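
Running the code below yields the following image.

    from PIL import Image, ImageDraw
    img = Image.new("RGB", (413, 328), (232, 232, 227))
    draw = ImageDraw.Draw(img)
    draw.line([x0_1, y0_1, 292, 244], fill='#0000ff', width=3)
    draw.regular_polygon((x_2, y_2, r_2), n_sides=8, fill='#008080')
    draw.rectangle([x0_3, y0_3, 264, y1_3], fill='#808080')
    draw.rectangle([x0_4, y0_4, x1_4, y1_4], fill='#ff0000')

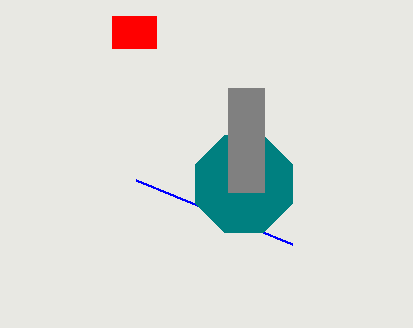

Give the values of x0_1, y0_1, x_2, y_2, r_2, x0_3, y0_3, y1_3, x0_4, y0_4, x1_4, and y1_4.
x0_1 = 136
y0_1 = 180
x_2 = 244
y_2 = 184
r_2 = 52
x0_3 = 228
y0_3 = 88
y1_3 = 192
x0_4 = 112
y0_4 = 16
x1_4 = 156
y1_4 = 48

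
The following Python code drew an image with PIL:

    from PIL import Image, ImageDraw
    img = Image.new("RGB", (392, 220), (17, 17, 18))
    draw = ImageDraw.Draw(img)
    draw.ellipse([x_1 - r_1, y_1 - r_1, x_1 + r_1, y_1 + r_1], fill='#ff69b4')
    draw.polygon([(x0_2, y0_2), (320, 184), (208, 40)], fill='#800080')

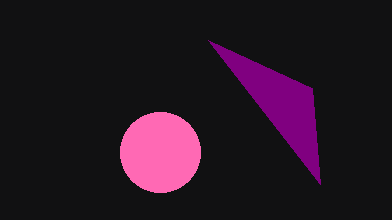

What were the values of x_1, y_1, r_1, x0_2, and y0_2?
x_1 = 160, y_1 = 152, r_1 = 40, x0_2 = 312, y0_2 = 88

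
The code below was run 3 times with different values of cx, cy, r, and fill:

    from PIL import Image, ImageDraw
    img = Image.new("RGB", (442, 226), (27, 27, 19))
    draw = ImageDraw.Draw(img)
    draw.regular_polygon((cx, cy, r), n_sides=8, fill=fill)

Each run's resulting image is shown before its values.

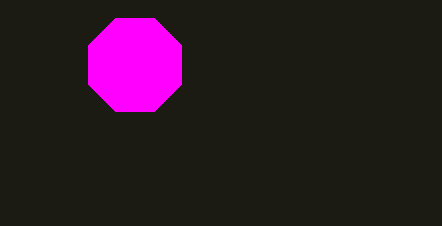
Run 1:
cx = 135; cy = 65; r = 50; fill = 'magenta'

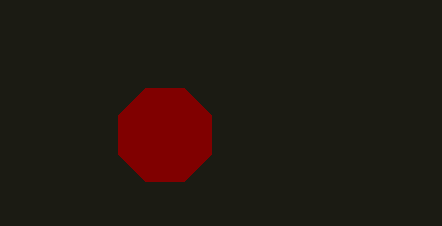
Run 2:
cx = 165; cy = 135; r = 50; fill = 'maroon'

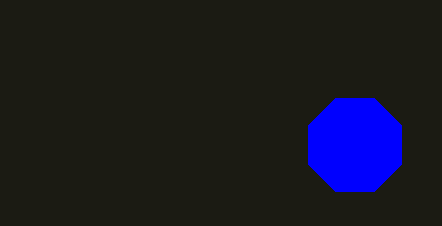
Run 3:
cx = 355
cy = 145
r = 50
fill = 'blue'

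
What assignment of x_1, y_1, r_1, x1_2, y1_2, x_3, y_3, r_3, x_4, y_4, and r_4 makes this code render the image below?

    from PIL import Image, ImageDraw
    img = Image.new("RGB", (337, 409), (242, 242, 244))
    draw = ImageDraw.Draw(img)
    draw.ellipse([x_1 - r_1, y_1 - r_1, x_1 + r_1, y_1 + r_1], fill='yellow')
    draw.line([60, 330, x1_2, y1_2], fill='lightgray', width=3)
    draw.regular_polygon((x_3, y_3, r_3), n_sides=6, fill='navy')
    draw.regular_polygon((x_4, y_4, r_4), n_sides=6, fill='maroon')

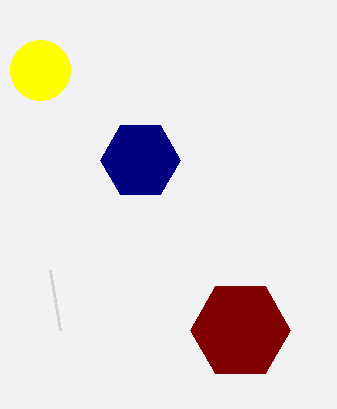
x_1 = 40
y_1 = 70
r_1 = 30
x1_2 = 50
y1_2 = 270
x_3 = 140
y_3 = 160
r_3 = 40
x_4 = 240
y_4 = 330
r_4 = 50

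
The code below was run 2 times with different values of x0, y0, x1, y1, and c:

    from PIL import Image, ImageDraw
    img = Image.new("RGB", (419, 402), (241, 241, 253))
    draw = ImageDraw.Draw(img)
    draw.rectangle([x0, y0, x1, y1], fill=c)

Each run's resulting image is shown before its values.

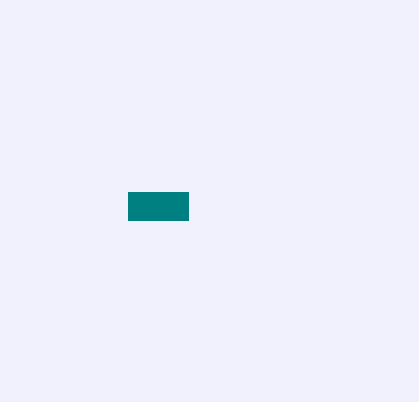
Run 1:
x0 = 128; y0 = 192; x1 = 188; y1 = 220; c = 'teal'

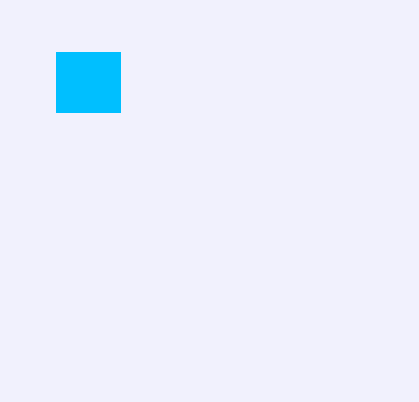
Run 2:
x0 = 56; y0 = 52; x1 = 120; y1 = 112; c = 'deepskyblue'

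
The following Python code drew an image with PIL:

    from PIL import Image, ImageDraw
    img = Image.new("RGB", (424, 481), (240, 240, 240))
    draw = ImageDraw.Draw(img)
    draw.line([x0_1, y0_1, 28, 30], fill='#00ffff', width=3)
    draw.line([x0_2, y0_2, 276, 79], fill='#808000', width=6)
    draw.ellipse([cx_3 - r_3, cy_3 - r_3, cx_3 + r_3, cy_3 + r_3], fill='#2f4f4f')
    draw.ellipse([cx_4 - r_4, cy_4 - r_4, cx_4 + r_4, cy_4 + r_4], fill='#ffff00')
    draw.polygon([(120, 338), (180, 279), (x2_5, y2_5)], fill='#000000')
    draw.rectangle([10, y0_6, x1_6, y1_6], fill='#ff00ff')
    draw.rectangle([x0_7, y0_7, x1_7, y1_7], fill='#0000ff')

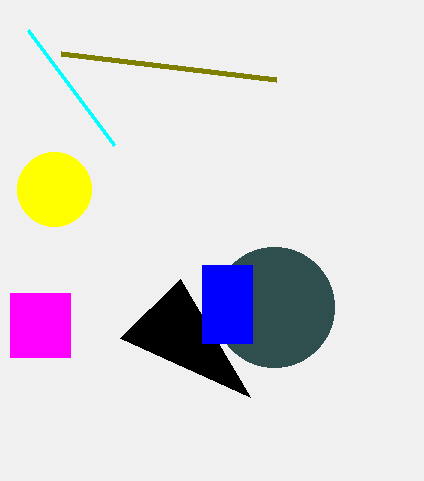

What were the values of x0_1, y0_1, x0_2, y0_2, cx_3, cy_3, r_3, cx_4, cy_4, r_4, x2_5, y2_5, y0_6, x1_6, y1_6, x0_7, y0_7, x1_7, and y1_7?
x0_1 = 114, y0_1 = 145, x0_2 = 61, y0_2 = 53, cx_3 = 274, cy_3 = 307, r_3 = 60, cx_4 = 54, cy_4 = 189, r_4 = 37, x2_5 = 250, y2_5 = 397, y0_6 = 293, x1_6 = 70, y1_6 = 357, x0_7 = 202, y0_7 = 265, x1_7 = 252, y1_7 = 343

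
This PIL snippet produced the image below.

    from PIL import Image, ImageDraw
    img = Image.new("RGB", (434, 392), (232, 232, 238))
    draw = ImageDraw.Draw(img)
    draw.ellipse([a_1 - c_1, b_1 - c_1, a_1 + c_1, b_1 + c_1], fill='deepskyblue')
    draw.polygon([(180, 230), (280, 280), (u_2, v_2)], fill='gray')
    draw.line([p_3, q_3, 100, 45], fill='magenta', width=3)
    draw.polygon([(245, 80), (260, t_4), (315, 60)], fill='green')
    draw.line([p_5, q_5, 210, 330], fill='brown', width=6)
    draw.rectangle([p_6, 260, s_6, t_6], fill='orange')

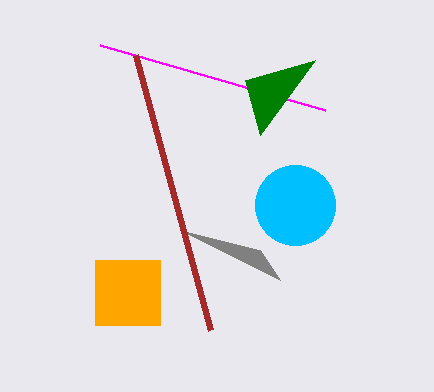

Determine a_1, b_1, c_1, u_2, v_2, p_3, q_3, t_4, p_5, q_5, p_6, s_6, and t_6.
a_1 = 295
b_1 = 205
c_1 = 40
u_2 = 260
v_2 = 250
p_3 = 325
q_3 = 110
t_4 = 135
p_5 = 135
q_5 = 55
p_6 = 95
s_6 = 160
t_6 = 325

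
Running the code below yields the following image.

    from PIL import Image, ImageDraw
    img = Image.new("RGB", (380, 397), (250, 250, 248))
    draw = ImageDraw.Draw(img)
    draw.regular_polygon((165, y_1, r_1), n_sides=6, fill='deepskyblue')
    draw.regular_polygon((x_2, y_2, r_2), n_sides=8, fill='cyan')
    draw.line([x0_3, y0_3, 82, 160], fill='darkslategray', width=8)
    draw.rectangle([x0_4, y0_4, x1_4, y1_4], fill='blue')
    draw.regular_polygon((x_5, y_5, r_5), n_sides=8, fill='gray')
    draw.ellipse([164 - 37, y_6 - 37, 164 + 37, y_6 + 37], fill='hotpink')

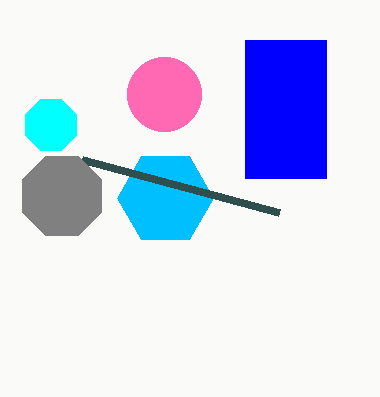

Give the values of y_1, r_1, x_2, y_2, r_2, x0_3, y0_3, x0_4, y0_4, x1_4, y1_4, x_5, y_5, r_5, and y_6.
y_1 = 198, r_1 = 48, x_2 = 51, y_2 = 125, r_2 = 28, x0_3 = 279, y0_3 = 213, x0_4 = 245, y0_4 = 40, x1_4 = 326, y1_4 = 178, x_5 = 62, y_5 = 196, r_5 = 43, y_6 = 94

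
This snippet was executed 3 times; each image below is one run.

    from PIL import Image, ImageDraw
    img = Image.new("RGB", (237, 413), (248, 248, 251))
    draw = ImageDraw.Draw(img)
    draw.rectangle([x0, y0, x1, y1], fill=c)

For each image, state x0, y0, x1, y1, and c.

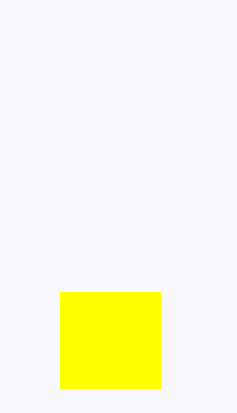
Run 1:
x0 = 60
y0 = 292
x1 = 160
y1 = 388
c = 'yellow'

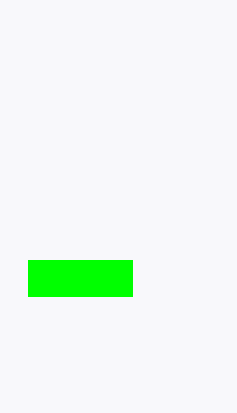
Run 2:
x0 = 28
y0 = 260
x1 = 132
y1 = 296
c = 'lime'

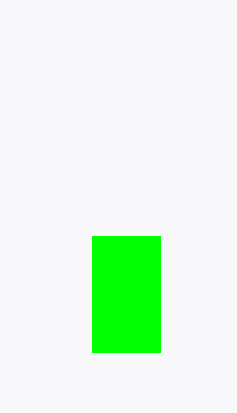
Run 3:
x0 = 92
y0 = 236
x1 = 160
y1 = 352
c = 'lime'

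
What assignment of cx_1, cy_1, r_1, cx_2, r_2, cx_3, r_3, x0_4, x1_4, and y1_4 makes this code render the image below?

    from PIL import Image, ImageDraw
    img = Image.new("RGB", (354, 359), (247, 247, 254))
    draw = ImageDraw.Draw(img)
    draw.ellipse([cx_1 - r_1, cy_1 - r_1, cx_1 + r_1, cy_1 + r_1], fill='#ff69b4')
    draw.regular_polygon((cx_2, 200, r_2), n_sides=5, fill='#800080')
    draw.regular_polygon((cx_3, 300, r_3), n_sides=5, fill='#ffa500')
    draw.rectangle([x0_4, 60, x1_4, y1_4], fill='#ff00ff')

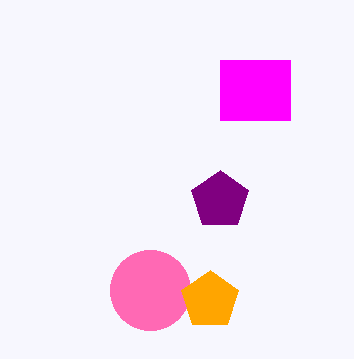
cx_1 = 150; cy_1 = 290; r_1 = 40; cx_2 = 220; r_2 = 30; cx_3 = 210; r_3 = 30; x0_4 = 220; x1_4 = 290; y1_4 = 120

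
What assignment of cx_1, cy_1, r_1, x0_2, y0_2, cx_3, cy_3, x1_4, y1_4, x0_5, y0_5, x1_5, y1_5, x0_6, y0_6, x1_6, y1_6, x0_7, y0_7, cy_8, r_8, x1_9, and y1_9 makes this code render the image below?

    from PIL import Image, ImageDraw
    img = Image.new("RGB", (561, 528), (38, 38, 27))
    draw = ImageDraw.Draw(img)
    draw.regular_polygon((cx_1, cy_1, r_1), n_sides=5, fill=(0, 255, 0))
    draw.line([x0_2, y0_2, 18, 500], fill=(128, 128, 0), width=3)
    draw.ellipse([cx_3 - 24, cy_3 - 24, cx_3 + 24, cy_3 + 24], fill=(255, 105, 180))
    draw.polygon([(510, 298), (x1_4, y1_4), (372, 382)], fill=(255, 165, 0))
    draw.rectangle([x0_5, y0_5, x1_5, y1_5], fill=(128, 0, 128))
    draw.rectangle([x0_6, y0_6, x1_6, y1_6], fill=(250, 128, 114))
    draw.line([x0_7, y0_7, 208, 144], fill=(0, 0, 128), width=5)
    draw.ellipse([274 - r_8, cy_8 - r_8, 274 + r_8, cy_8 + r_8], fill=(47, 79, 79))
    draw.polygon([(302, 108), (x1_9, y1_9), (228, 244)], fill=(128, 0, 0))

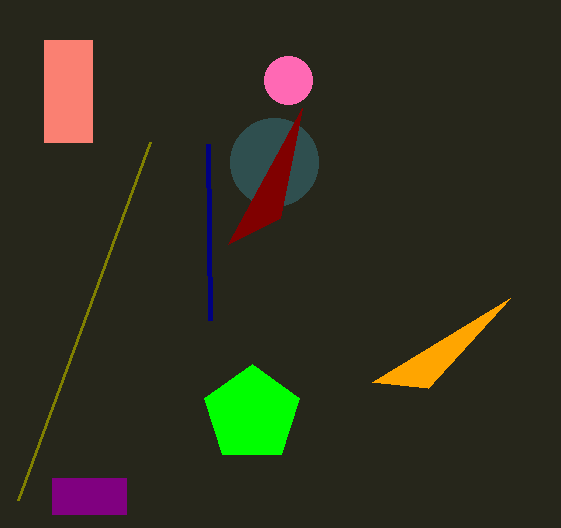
cx_1 = 252
cy_1 = 414
r_1 = 50
x0_2 = 150
y0_2 = 142
cx_3 = 288
cy_3 = 80
x1_4 = 428
y1_4 = 388
x0_5 = 52
y0_5 = 478
x1_5 = 126
y1_5 = 514
x0_6 = 44
y0_6 = 40
x1_6 = 92
y1_6 = 142
x0_7 = 210
y0_7 = 320
cy_8 = 162
r_8 = 44
x1_9 = 280
y1_9 = 218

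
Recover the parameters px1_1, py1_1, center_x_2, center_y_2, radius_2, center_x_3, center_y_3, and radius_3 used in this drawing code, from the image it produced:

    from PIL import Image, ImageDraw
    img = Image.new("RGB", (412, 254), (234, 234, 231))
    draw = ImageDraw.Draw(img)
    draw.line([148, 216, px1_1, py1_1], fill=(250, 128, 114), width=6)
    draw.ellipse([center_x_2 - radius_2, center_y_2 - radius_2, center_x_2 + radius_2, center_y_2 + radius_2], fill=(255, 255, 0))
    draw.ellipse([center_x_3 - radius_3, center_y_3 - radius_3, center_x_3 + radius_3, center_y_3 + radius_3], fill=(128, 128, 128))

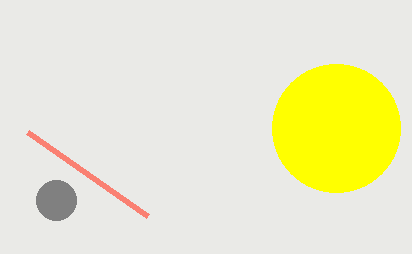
px1_1 = 28
py1_1 = 132
center_x_2 = 336
center_y_2 = 128
radius_2 = 64
center_x_3 = 56
center_y_3 = 200
radius_3 = 20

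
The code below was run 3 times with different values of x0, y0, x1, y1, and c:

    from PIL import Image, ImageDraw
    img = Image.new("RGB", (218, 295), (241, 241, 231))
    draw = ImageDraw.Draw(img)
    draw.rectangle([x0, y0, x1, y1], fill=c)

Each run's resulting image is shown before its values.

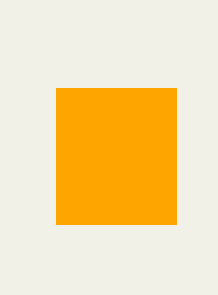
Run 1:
x0 = 56
y0 = 88
x1 = 176
y1 = 224
c = 'orange'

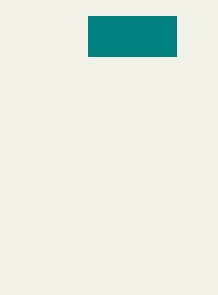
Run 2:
x0 = 88, y0 = 16, x1 = 176, y1 = 56, c = 'teal'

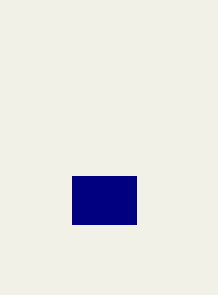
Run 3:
x0 = 72; y0 = 176; x1 = 136; y1 = 224; c = 'navy'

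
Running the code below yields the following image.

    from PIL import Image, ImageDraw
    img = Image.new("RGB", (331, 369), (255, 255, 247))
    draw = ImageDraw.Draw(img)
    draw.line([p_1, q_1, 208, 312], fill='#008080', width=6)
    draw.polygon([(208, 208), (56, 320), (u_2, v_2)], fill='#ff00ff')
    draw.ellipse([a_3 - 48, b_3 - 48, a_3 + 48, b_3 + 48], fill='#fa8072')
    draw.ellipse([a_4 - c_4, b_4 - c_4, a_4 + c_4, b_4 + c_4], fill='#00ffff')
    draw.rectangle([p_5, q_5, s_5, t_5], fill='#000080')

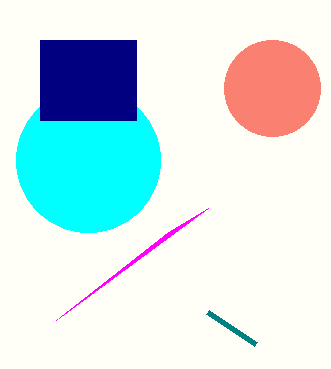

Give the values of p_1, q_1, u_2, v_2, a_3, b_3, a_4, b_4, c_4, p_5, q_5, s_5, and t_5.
p_1 = 256, q_1 = 344, u_2 = 168, v_2 = 232, a_3 = 272, b_3 = 88, a_4 = 88, b_4 = 160, c_4 = 72, p_5 = 40, q_5 = 40, s_5 = 136, t_5 = 120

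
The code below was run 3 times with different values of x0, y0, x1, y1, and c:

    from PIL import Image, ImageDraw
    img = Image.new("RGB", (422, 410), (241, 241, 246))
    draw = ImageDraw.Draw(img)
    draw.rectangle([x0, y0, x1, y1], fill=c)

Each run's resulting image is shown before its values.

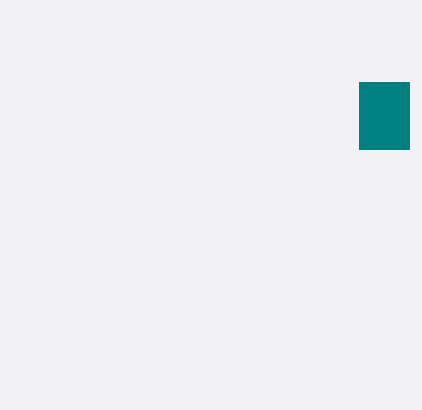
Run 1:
x0 = 359; y0 = 82; x1 = 409; y1 = 149; c = 'teal'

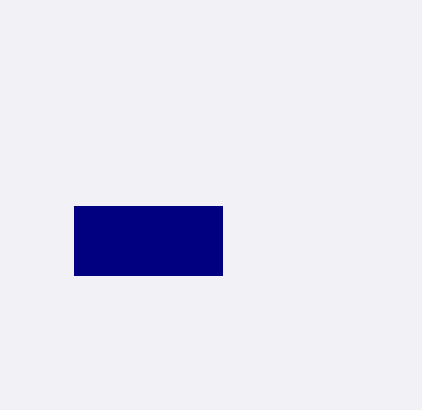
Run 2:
x0 = 74, y0 = 206, x1 = 222, y1 = 275, c = 'navy'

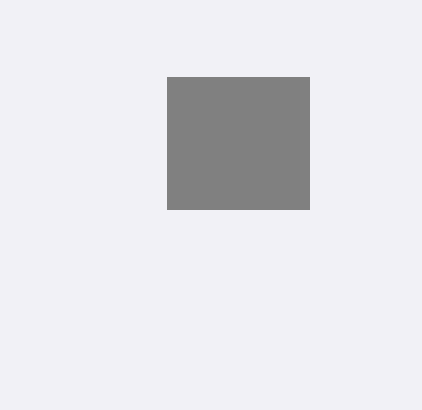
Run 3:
x0 = 167, y0 = 77, x1 = 309, y1 = 209, c = 'gray'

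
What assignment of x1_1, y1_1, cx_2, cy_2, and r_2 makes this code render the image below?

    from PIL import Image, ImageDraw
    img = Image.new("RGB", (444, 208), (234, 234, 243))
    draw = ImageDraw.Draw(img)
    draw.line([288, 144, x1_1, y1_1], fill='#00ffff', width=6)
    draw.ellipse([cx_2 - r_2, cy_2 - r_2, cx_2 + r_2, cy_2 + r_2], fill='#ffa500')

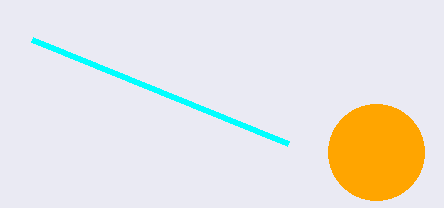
x1_1 = 32, y1_1 = 40, cx_2 = 376, cy_2 = 152, r_2 = 48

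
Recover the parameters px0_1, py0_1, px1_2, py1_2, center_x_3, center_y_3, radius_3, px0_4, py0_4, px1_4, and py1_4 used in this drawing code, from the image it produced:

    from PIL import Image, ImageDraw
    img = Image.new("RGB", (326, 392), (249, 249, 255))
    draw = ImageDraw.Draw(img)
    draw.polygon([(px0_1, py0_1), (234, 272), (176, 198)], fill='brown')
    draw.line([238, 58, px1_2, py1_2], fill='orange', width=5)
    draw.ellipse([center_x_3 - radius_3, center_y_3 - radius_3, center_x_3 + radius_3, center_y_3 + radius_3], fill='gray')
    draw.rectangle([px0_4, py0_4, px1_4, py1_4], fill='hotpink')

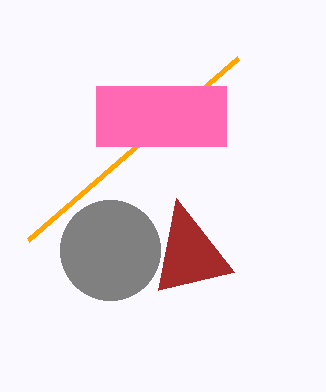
px0_1 = 158
py0_1 = 290
px1_2 = 28
py1_2 = 240
center_x_3 = 110
center_y_3 = 250
radius_3 = 50
px0_4 = 96
py0_4 = 86
px1_4 = 226
py1_4 = 146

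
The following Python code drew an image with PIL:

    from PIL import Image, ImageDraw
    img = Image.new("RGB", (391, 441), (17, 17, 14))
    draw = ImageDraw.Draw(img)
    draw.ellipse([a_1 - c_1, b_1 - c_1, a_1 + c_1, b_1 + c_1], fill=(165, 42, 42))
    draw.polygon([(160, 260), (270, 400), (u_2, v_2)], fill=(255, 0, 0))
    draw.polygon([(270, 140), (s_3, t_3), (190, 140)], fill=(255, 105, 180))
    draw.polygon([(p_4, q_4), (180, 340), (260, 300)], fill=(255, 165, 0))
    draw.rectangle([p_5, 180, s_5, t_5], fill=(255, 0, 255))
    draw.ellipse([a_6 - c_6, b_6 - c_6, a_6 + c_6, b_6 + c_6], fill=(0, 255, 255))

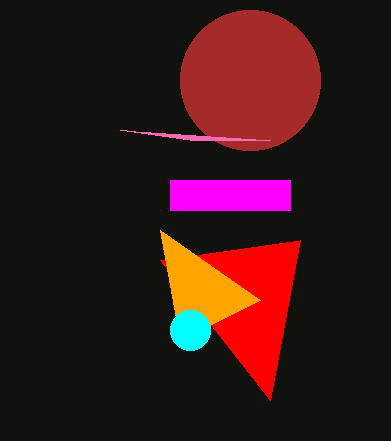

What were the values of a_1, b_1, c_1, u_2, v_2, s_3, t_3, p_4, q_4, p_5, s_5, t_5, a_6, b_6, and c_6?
a_1 = 250
b_1 = 80
c_1 = 70
u_2 = 300
v_2 = 240
s_3 = 120
t_3 = 130
p_4 = 160
q_4 = 230
p_5 = 170
s_5 = 290
t_5 = 210
a_6 = 190
b_6 = 330
c_6 = 20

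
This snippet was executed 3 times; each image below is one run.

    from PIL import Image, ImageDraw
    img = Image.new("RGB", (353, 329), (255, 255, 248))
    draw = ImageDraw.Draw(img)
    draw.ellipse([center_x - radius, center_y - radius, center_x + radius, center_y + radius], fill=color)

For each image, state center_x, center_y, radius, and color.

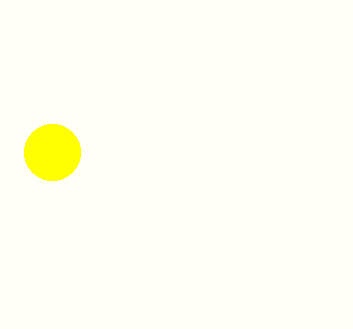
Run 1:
center_x = 52; center_y = 152; radius = 28; color = 'yellow'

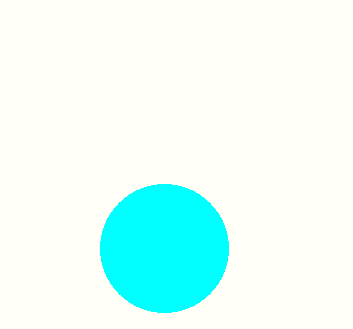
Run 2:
center_x = 164, center_y = 248, radius = 64, color = 'cyan'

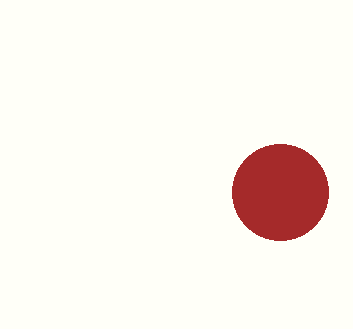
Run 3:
center_x = 280; center_y = 192; radius = 48; color = 'brown'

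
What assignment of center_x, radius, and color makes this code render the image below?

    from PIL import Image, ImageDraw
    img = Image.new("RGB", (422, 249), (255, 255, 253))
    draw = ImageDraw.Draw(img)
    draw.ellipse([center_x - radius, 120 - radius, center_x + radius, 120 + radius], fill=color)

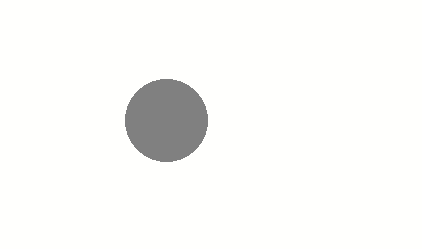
center_x = 166, radius = 41, color = 'gray'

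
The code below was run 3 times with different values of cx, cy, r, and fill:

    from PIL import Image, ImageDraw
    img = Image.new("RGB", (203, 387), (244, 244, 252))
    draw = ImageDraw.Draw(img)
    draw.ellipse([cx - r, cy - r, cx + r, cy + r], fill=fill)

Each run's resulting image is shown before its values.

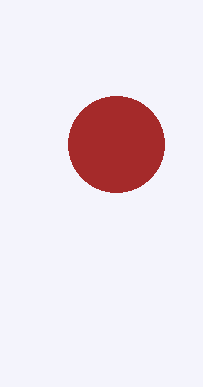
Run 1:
cx = 116; cy = 144; r = 48; fill = 'brown'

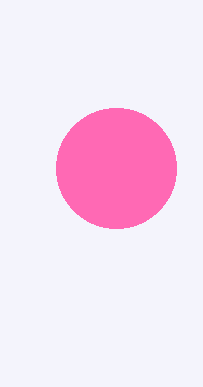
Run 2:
cx = 116
cy = 168
r = 60
fill = 'hotpink'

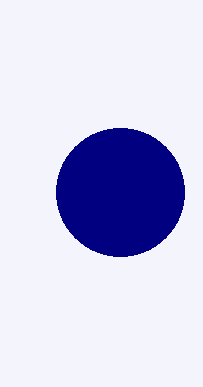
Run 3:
cx = 120; cy = 192; r = 64; fill = 'navy'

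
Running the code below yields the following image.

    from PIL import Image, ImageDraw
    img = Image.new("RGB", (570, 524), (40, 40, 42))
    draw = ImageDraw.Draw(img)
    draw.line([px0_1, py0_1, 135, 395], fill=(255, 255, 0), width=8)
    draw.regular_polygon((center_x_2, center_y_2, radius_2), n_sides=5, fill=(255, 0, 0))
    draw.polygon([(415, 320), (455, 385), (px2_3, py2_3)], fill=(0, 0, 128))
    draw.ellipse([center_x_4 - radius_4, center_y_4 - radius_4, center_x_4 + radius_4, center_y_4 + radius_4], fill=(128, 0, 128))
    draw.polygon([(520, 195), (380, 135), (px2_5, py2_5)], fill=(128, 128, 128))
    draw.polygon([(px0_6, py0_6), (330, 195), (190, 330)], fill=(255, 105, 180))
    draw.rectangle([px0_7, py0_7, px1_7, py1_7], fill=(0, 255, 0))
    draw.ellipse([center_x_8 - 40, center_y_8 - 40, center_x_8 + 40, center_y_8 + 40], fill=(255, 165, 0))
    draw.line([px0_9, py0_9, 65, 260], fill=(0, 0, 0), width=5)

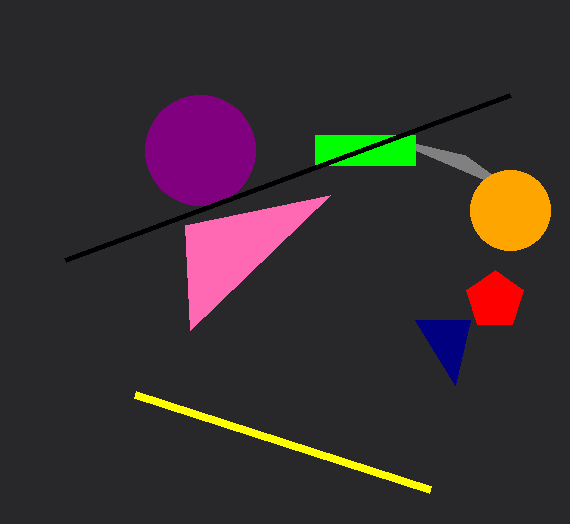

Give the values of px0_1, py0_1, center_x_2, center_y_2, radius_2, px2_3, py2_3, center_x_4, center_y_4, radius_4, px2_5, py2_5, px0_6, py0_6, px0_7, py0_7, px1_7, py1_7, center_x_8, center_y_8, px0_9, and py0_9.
px0_1 = 430; py0_1 = 490; center_x_2 = 495; center_y_2 = 300; radius_2 = 30; px2_3 = 470; py2_3 = 320; center_x_4 = 200; center_y_4 = 150; radius_4 = 55; px2_5 = 465; py2_5 = 155; px0_6 = 185; py0_6 = 225; px0_7 = 315; py0_7 = 135; px1_7 = 415; py1_7 = 165; center_x_8 = 510; center_y_8 = 210; px0_9 = 510; py0_9 = 95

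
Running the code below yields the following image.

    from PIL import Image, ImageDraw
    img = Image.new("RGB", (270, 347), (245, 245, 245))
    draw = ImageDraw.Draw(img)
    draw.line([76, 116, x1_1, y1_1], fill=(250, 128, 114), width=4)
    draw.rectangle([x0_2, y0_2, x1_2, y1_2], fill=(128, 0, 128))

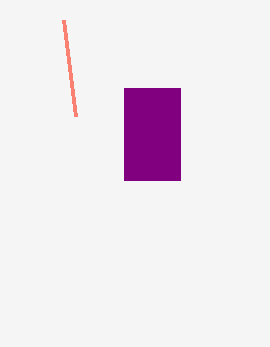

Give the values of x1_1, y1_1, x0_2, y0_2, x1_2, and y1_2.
x1_1 = 64; y1_1 = 20; x0_2 = 124; y0_2 = 88; x1_2 = 180; y1_2 = 180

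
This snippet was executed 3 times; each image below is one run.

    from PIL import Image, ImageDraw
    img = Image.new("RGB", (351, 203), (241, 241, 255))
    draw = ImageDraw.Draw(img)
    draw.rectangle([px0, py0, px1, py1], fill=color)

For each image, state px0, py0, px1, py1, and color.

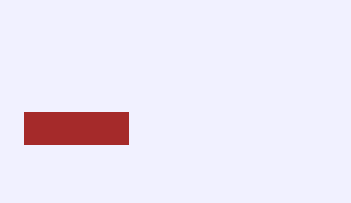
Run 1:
px0 = 24
py0 = 112
px1 = 128
py1 = 144
color = 'brown'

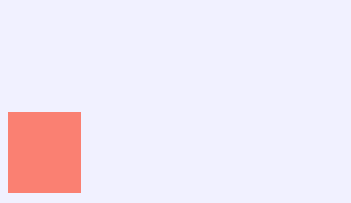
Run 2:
px0 = 8
py0 = 112
px1 = 80
py1 = 192
color = 'salmon'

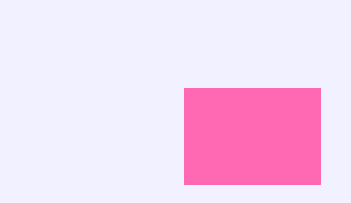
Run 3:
px0 = 184; py0 = 88; px1 = 320; py1 = 184; color = 'hotpink'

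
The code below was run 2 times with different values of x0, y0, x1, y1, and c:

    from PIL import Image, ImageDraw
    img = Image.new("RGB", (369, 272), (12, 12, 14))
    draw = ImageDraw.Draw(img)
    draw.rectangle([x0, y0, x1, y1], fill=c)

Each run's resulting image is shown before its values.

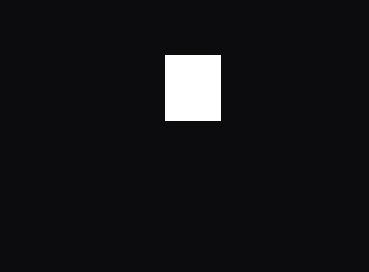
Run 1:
x0 = 165
y0 = 55
x1 = 220
y1 = 120
c = 'white'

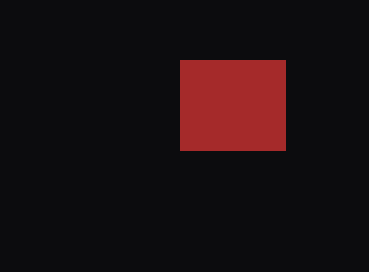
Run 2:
x0 = 180
y0 = 60
x1 = 285
y1 = 150
c = 'brown'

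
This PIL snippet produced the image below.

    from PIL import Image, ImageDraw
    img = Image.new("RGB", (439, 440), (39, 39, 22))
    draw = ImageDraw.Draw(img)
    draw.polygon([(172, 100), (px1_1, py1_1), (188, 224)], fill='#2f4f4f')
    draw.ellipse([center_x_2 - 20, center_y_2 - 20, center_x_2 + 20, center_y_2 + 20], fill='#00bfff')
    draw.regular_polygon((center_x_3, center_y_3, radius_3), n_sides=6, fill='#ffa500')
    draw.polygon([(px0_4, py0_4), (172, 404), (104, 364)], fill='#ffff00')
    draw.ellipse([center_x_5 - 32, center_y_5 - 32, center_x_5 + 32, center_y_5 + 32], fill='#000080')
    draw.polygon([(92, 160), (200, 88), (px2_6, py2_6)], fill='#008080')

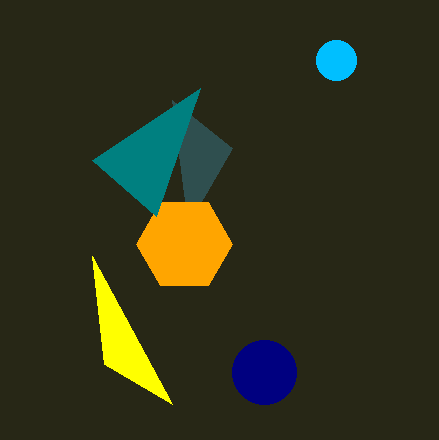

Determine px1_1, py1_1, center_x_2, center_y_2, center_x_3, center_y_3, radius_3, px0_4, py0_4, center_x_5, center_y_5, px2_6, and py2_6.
px1_1 = 232; py1_1 = 148; center_x_2 = 336; center_y_2 = 60; center_x_3 = 184; center_y_3 = 244; radius_3 = 48; px0_4 = 92; py0_4 = 256; center_x_5 = 264; center_y_5 = 372; px2_6 = 156; py2_6 = 216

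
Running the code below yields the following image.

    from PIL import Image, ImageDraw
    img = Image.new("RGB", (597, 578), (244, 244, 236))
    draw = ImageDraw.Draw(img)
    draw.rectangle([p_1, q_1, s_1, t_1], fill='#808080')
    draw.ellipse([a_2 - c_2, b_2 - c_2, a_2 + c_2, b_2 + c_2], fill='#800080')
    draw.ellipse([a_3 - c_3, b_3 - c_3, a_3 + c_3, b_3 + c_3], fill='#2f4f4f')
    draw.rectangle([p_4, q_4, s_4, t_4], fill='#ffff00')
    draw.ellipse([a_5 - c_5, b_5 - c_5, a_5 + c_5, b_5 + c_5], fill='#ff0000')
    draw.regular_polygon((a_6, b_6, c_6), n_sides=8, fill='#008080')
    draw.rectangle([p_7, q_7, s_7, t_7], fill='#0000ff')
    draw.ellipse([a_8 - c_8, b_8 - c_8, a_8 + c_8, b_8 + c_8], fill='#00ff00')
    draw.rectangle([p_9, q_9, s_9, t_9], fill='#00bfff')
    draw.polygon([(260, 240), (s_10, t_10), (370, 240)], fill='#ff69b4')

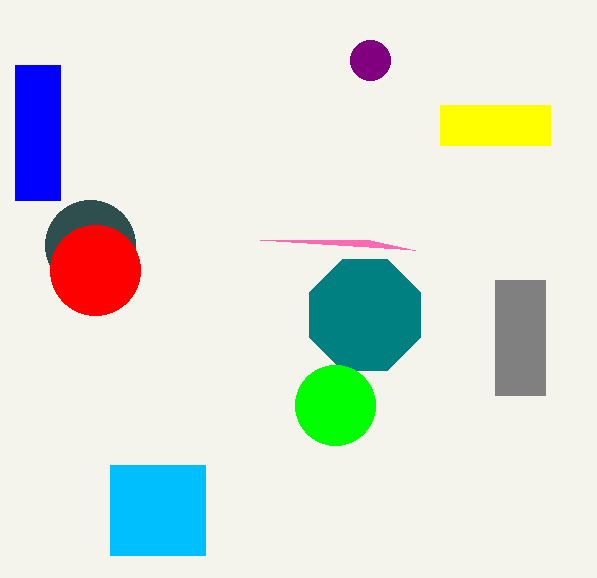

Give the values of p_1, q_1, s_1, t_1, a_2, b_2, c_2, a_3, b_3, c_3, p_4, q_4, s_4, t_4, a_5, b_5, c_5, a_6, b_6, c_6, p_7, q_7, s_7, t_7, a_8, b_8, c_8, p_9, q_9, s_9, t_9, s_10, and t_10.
p_1 = 495
q_1 = 280
s_1 = 545
t_1 = 395
a_2 = 370
b_2 = 60
c_2 = 20
a_3 = 90
b_3 = 245
c_3 = 45
p_4 = 440
q_4 = 105
s_4 = 550
t_4 = 145
a_5 = 95
b_5 = 270
c_5 = 45
a_6 = 365
b_6 = 315
c_6 = 60
p_7 = 15
q_7 = 65
s_7 = 60
t_7 = 200
a_8 = 335
b_8 = 405
c_8 = 40
p_9 = 110
q_9 = 465
s_9 = 205
t_9 = 555
s_10 = 415
t_10 = 250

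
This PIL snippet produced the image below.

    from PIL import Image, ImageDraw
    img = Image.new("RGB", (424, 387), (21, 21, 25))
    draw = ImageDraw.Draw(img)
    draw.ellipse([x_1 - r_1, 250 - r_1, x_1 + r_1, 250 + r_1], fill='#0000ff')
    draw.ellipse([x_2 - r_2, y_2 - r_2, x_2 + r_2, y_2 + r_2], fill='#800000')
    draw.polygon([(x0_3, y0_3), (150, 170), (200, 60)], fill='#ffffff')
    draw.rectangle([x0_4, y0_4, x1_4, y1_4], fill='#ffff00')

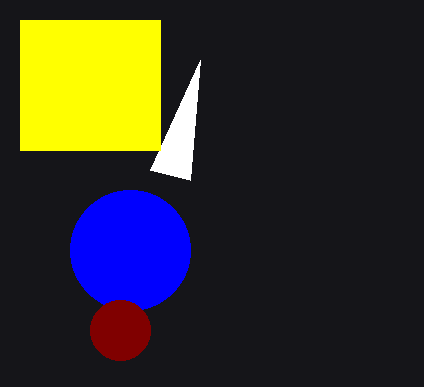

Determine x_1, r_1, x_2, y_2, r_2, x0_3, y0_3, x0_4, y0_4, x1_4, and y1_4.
x_1 = 130
r_1 = 60
x_2 = 120
y_2 = 330
r_2 = 30
x0_3 = 190
y0_3 = 180
x0_4 = 20
y0_4 = 20
x1_4 = 160
y1_4 = 150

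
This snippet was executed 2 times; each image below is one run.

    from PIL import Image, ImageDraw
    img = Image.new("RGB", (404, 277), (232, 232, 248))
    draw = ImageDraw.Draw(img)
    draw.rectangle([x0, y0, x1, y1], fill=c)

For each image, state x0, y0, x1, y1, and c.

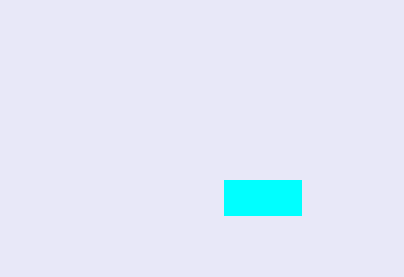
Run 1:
x0 = 224; y0 = 180; x1 = 301; y1 = 215; c = 'cyan'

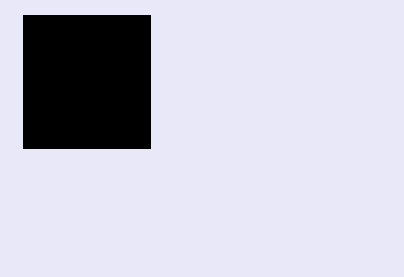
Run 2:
x0 = 23; y0 = 15; x1 = 150; y1 = 148; c = 'black'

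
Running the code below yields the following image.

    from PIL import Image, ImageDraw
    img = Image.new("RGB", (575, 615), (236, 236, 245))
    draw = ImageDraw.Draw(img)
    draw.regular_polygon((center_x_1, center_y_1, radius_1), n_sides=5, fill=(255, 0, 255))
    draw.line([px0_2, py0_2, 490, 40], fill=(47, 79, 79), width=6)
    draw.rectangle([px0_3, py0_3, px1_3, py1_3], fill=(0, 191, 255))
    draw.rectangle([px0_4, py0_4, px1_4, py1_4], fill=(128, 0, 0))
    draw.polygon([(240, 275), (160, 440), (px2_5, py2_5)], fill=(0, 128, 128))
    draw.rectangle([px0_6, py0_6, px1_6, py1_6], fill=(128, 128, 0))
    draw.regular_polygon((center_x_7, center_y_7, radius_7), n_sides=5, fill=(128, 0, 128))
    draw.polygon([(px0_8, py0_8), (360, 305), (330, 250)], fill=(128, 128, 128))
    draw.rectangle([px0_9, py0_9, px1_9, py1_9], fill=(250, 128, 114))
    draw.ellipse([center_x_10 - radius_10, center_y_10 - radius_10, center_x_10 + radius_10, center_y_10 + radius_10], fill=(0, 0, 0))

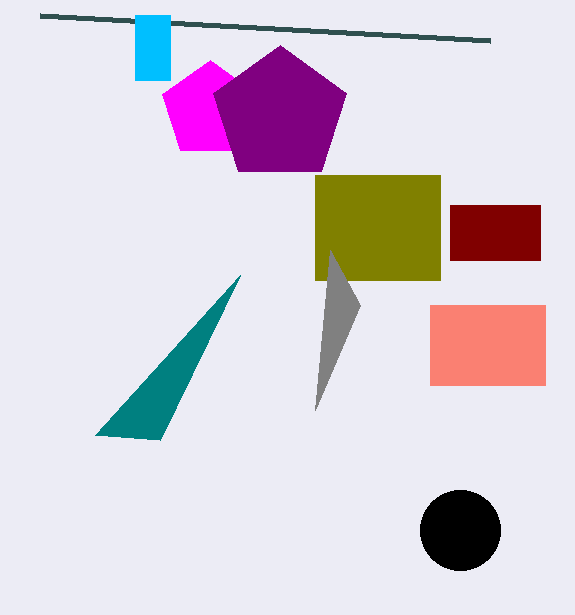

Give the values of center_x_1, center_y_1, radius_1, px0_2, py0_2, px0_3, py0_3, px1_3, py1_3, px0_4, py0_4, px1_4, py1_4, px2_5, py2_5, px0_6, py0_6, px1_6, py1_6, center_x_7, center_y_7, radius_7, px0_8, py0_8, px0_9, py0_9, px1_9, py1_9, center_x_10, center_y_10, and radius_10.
center_x_1 = 210, center_y_1 = 110, radius_1 = 50, px0_2 = 40, py0_2 = 15, px0_3 = 135, py0_3 = 15, px1_3 = 170, py1_3 = 80, px0_4 = 450, py0_4 = 205, px1_4 = 540, py1_4 = 260, px2_5 = 95, py2_5 = 435, px0_6 = 315, py0_6 = 175, px1_6 = 440, py1_6 = 280, center_x_7 = 280, center_y_7 = 115, radius_7 = 70, px0_8 = 315, py0_8 = 410, px0_9 = 430, py0_9 = 305, px1_9 = 545, py1_9 = 385, center_x_10 = 460, center_y_10 = 530, radius_10 = 40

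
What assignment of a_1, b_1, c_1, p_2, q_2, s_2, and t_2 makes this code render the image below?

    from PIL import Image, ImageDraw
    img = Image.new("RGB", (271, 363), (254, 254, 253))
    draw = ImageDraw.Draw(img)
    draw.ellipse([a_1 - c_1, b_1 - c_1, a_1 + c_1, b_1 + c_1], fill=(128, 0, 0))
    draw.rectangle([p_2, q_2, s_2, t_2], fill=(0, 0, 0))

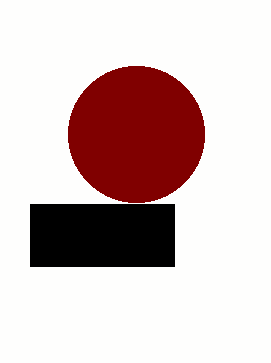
a_1 = 136
b_1 = 134
c_1 = 68
p_2 = 30
q_2 = 204
s_2 = 174
t_2 = 266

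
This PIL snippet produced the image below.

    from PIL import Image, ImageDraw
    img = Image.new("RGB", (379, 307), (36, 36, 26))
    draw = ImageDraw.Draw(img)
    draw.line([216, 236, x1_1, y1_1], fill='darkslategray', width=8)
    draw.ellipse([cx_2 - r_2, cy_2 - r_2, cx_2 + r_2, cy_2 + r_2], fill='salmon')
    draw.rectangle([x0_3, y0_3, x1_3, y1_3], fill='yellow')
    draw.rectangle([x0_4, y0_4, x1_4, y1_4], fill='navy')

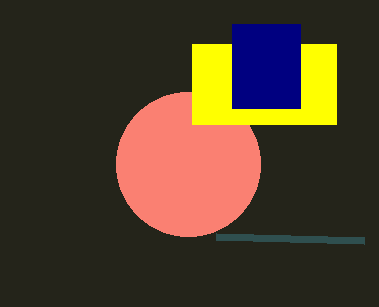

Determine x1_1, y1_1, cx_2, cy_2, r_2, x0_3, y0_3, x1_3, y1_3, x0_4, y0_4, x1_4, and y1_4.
x1_1 = 364, y1_1 = 240, cx_2 = 188, cy_2 = 164, r_2 = 72, x0_3 = 192, y0_3 = 44, x1_3 = 336, y1_3 = 124, x0_4 = 232, y0_4 = 24, x1_4 = 300, y1_4 = 108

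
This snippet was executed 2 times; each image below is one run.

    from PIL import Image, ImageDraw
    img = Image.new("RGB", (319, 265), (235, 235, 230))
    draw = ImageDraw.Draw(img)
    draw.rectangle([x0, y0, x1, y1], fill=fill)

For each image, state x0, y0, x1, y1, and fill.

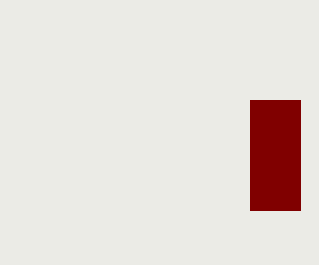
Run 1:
x0 = 250; y0 = 100; x1 = 300; y1 = 210; fill = 'maroon'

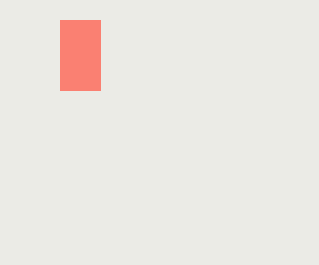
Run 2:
x0 = 60; y0 = 20; x1 = 100; y1 = 90; fill = 'salmon'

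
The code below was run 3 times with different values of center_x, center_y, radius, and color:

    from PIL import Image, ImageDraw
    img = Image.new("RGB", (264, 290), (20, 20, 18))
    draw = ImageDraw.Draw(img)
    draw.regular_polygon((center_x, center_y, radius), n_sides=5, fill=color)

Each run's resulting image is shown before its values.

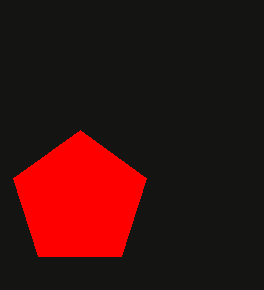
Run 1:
center_x = 80; center_y = 200; radius = 70; color = 'red'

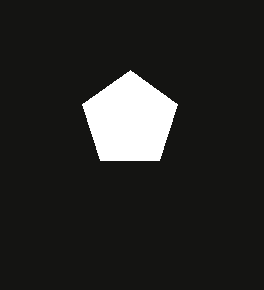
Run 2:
center_x = 130
center_y = 120
radius = 50
color = 'white'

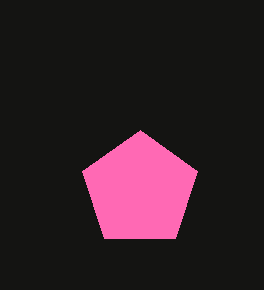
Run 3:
center_x = 140; center_y = 190; radius = 60; color = 'hotpink'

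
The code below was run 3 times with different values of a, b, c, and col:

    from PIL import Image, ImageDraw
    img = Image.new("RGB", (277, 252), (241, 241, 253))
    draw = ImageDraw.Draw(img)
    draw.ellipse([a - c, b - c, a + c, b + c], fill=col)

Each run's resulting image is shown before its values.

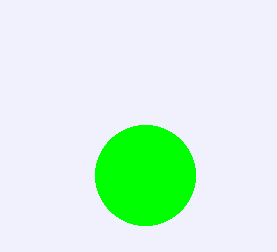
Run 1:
a = 145, b = 175, c = 50, col = 'lime'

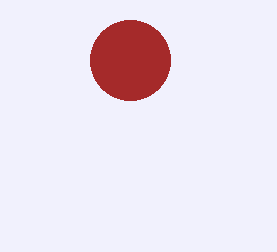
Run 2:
a = 130; b = 60; c = 40; col = 'brown'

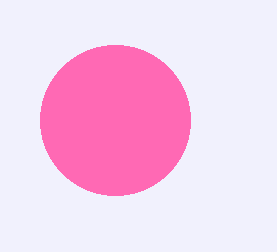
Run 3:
a = 115
b = 120
c = 75
col = 'hotpink'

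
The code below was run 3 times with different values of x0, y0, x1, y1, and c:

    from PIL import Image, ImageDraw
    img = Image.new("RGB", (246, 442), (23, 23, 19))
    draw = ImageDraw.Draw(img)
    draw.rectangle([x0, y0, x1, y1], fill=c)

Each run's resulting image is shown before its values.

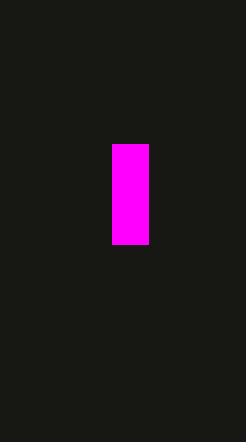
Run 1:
x0 = 112; y0 = 144; x1 = 148; y1 = 244; c = 'magenta'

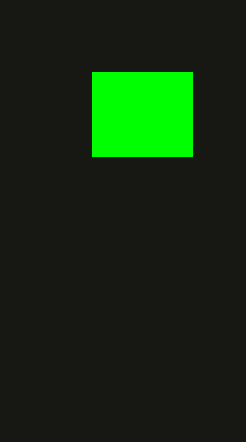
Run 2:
x0 = 92
y0 = 72
x1 = 192
y1 = 156
c = 'lime'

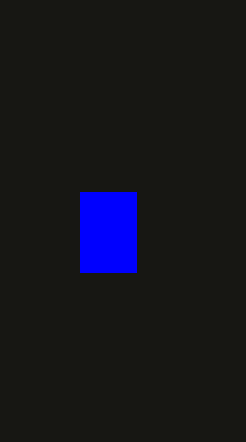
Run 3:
x0 = 80; y0 = 192; x1 = 136; y1 = 272; c = 'blue'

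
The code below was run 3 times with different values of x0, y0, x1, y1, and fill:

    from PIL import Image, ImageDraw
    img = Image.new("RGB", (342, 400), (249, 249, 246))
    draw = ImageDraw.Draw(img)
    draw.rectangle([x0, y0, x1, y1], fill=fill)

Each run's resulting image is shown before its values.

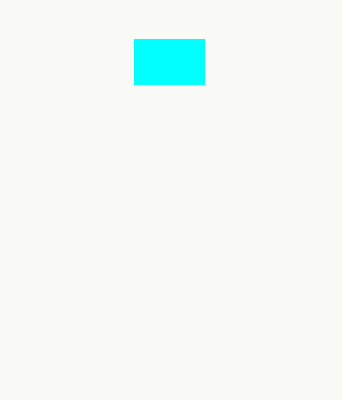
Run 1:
x0 = 134, y0 = 39, x1 = 204, y1 = 84, fill = 'cyan'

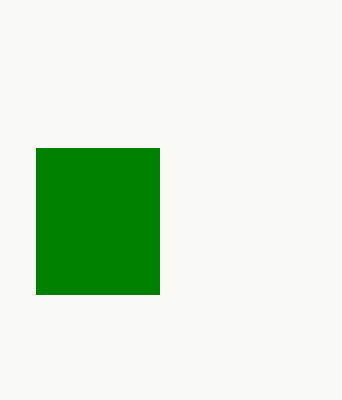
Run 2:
x0 = 36
y0 = 148
x1 = 159
y1 = 294
fill = 'green'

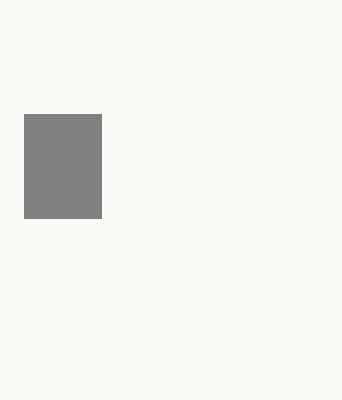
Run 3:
x0 = 24
y0 = 114
x1 = 101
y1 = 218
fill = 'gray'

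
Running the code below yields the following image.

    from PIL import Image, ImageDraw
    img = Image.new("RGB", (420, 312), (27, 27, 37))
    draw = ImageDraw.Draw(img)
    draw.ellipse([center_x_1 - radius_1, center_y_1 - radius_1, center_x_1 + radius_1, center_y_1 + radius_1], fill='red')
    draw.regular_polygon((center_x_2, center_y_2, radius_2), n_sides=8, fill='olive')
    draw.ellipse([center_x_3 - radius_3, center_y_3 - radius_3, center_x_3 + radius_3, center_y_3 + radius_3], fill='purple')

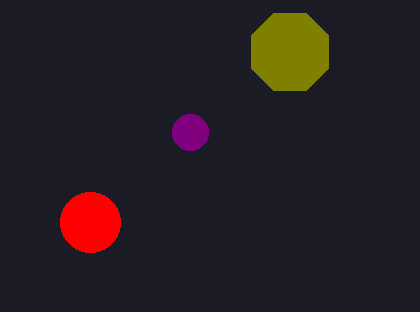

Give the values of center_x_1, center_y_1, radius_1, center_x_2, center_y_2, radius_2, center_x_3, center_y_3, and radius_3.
center_x_1 = 90; center_y_1 = 222; radius_1 = 30; center_x_2 = 290; center_y_2 = 52; radius_2 = 42; center_x_3 = 190; center_y_3 = 132; radius_3 = 18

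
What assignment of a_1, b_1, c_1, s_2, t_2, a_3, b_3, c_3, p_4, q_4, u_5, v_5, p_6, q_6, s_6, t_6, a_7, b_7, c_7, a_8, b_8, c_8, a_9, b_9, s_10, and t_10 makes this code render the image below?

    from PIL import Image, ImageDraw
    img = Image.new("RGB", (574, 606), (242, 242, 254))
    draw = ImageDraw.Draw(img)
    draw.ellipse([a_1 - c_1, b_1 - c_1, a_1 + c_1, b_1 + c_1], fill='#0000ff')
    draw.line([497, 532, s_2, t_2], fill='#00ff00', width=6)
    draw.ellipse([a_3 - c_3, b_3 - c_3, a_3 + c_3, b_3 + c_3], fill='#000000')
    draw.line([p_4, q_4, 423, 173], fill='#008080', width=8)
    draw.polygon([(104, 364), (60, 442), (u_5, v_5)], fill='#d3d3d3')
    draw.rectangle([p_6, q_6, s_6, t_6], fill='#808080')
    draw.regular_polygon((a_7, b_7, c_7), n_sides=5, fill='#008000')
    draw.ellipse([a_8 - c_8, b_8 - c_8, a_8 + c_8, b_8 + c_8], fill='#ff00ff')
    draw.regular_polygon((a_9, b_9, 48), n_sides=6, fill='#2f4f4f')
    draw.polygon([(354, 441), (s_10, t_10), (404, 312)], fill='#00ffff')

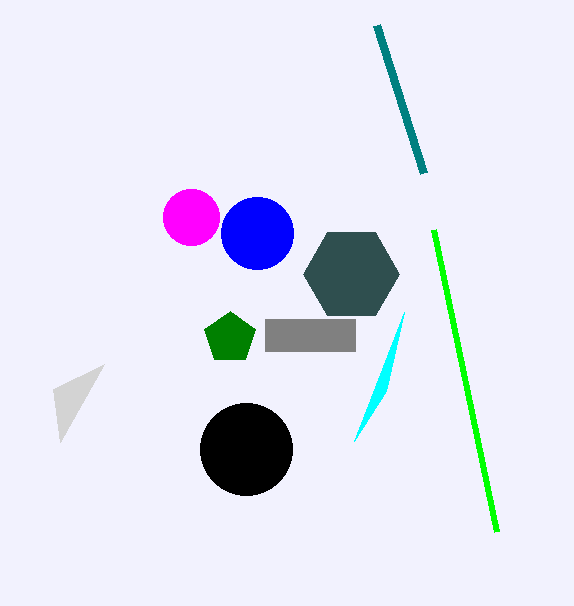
a_1 = 257; b_1 = 233; c_1 = 36; s_2 = 434; t_2 = 230; a_3 = 246; b_3 = 449; c_3 = 46; p_4 = 376; q_4 = 25; u_5 = 53; v_5 = 389; p_6 = 265; q_6 = 319; s_6 = 355; t_6 = 351; a_7 = 230; b_7 = 338; c_7 = 27; a_8 = 191; b_8 = 217; c_8 = 28; a_9 = 351; b_9 = 274; s_10 = 386; t_10 = 391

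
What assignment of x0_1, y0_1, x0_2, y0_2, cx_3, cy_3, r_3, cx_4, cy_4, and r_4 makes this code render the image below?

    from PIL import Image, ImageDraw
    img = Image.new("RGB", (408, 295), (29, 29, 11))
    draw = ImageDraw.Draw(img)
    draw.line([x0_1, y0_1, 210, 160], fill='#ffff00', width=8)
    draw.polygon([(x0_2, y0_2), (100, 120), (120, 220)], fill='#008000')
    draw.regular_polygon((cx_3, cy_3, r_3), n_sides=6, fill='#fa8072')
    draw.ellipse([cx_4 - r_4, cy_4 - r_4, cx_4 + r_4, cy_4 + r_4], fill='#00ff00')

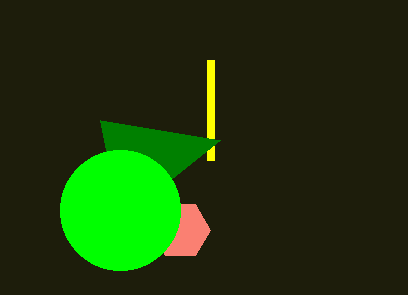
x0_1 = 210, y0_1 = 60, x0_2 = 220, y0_2 = 140, cx_3 = 180, cy_3 = 230, r_3 = 30, cx_4 = 120, cy_4 = 210, r_4 = 60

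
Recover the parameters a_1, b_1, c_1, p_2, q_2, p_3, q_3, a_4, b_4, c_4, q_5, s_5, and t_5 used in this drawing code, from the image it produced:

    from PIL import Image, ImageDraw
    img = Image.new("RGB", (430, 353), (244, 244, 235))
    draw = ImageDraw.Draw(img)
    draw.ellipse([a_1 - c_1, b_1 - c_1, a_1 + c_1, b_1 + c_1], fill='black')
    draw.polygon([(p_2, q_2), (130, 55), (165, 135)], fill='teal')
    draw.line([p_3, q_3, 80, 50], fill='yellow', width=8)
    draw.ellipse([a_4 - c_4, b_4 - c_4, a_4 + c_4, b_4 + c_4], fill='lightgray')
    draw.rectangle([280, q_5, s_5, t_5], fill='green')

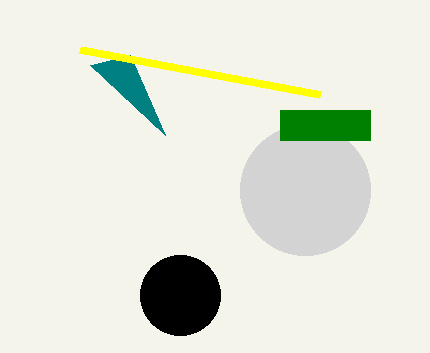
a_1 = 180; b_1 = 295; c_1 = 40; p_2 = 90; q_2 = 65; p_3 = 320; q_3 = 95; a_4 = 305; b_4 = 190; c_4 = 65; q_5 = 110; s_5 = 370; t_5 = 140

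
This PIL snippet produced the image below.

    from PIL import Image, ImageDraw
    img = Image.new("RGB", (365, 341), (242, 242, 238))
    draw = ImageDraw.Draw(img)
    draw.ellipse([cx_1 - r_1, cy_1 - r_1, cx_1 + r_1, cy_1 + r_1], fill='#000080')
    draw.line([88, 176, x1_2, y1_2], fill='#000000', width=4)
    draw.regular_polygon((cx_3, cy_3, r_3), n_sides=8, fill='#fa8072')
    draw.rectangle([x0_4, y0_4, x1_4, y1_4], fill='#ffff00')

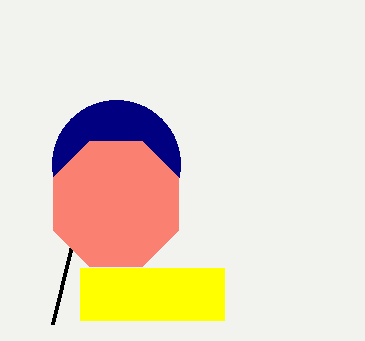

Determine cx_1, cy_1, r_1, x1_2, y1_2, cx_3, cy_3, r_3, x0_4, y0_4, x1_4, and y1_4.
cx_1 = 116; cy_1 = 164; r_1 = 64; x1_2 = 52; y1_2 = 324; cx_3 = 116; cy_3 = 204; r_3 = 68; x0_4 = 80; y0_4 = 268; x1_4 = 224; y1_4 = 320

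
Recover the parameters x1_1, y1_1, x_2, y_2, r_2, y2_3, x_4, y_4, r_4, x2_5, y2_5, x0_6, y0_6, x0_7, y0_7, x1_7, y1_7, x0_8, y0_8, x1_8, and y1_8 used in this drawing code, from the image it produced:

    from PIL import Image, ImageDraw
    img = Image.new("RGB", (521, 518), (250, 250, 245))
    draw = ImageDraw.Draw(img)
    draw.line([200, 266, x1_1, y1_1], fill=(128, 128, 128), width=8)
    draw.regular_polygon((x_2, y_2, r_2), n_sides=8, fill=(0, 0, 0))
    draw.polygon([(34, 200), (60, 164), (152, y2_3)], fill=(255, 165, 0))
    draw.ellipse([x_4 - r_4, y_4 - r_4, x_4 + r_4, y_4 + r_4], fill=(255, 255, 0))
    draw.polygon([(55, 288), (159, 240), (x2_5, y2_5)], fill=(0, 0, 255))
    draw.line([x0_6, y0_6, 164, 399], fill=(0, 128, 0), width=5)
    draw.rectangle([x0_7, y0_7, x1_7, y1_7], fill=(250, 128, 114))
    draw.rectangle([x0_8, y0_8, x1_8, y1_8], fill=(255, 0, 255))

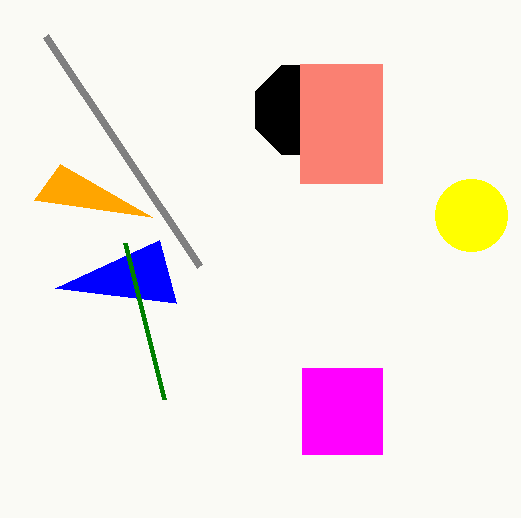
x1_1 = 46; y1_1 = 36; x_2 = 300; y_2 = 110; r_2 = 48; y2_3 = 217; x_4 = 471; y_4 = 215; r_4 = 36; x2_5 = 176; y2_5 = 303; x0_6 = 125; y0_6 = 243; x0_7 = 300; y0_7 = 64; x1_7 = 382; y1_7 = 183; x0_8 = 302; y0_8 = 368; x1_8 = 382; y1_8 = 454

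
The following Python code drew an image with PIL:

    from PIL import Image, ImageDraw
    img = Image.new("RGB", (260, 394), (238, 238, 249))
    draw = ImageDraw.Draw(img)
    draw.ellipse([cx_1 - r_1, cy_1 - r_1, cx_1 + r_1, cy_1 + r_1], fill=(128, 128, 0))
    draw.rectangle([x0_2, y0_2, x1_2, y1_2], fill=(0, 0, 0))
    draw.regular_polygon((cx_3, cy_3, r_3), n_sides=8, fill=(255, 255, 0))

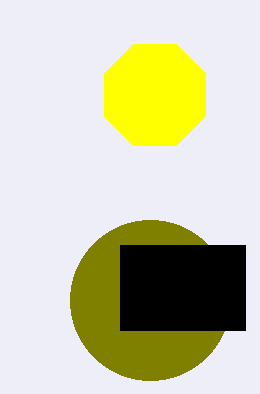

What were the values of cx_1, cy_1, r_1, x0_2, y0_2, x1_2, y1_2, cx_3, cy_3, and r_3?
cx_1 = 150, cy_1 = 300, r_1 = 80, x0_2 = 120, y0_2 = 245, x1_2 = 245, y1_2 = 330, cx_3 = 155, cy_3 = 95, r_3 = 55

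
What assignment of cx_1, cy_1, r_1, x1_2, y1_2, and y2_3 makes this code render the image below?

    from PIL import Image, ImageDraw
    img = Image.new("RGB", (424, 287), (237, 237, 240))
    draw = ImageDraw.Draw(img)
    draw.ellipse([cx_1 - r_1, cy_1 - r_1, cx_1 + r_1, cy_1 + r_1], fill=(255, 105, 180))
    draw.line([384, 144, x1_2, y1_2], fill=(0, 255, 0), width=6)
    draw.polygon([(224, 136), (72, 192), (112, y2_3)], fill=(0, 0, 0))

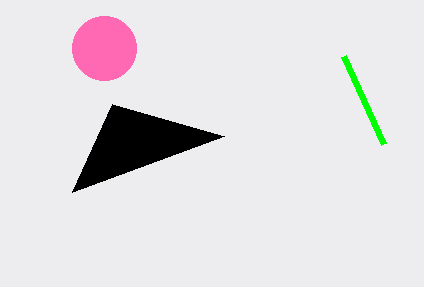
cx_1 = 104; cy_1 = 48; r_1 = 32; x1_2 = 344; y1_2 = 56; y2_3 = 104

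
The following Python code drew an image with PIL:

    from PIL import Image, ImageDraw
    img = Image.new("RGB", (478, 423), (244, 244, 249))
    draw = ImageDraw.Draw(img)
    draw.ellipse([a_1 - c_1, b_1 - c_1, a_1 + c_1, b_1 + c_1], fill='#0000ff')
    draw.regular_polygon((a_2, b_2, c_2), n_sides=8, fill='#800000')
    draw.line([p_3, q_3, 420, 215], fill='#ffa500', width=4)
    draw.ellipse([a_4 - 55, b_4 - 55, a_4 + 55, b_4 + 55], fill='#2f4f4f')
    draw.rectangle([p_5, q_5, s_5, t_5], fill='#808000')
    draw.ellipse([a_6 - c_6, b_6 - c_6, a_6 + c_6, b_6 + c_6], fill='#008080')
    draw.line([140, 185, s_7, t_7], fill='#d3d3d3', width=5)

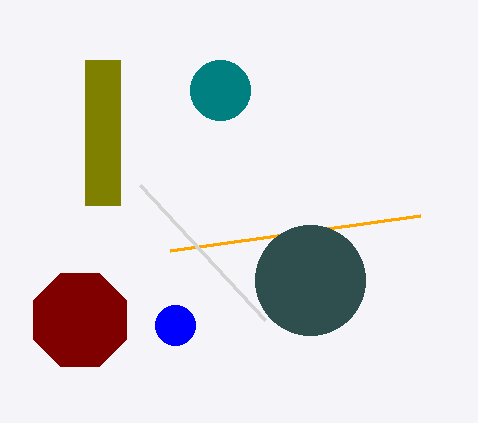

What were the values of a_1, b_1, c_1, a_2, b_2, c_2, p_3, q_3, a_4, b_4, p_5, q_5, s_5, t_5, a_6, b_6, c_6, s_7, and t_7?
a_1 = 175, b_1 = 325, c_1 = 20, a_2 = 80, b_2 = 320, c_2 = 50, p_3 = 170, q_3 = 250, a_4 = 310, b_4 = 280, p_5 = 85, q_5 = 60, s_5 = 120, t_5 = 205, a_6 = 220, b_6 = 90, c_6 = 30, s_7 = 265, t_7 = 320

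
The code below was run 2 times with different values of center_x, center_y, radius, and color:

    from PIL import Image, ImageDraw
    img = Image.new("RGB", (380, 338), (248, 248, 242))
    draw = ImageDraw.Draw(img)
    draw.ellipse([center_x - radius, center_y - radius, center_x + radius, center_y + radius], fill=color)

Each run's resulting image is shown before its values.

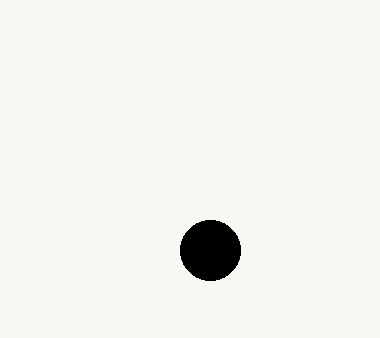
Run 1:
center_x = 210
center_y = 250
radius = 30
color = 'black'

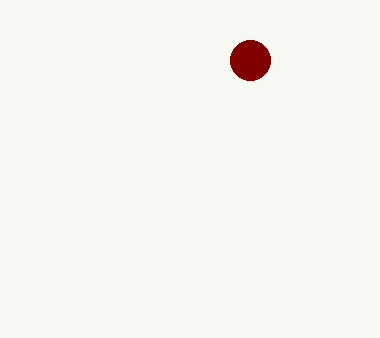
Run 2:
center_x = 250; center_y = 60; radius = 20; color = 'maroon'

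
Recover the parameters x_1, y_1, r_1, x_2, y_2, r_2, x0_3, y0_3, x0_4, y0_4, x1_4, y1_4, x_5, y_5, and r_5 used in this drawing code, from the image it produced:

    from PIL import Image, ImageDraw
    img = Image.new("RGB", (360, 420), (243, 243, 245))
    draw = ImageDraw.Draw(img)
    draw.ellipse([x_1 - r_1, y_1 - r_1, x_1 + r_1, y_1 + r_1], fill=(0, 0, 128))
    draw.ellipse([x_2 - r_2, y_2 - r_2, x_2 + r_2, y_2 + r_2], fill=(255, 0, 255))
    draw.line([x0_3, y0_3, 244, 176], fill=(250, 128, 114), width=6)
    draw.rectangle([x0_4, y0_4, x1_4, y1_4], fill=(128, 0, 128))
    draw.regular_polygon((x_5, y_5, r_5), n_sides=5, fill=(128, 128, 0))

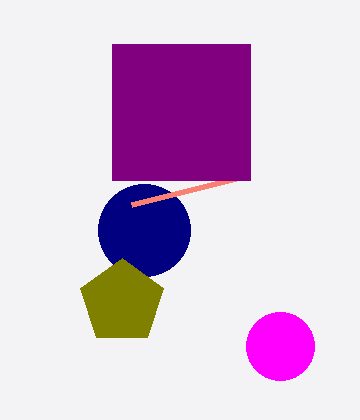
x_1 = 144; y_1 = 230; r_1 = 46; x_2 = 280; y_2 = 346; r_2 = 34; x0_3 = 132; y0_3 = 204; x0_4 = 112; y0_4 = 44; x1_4 = 250; y1_4 = 180; x_5 = 122; y_5 = 302; r_5 = 44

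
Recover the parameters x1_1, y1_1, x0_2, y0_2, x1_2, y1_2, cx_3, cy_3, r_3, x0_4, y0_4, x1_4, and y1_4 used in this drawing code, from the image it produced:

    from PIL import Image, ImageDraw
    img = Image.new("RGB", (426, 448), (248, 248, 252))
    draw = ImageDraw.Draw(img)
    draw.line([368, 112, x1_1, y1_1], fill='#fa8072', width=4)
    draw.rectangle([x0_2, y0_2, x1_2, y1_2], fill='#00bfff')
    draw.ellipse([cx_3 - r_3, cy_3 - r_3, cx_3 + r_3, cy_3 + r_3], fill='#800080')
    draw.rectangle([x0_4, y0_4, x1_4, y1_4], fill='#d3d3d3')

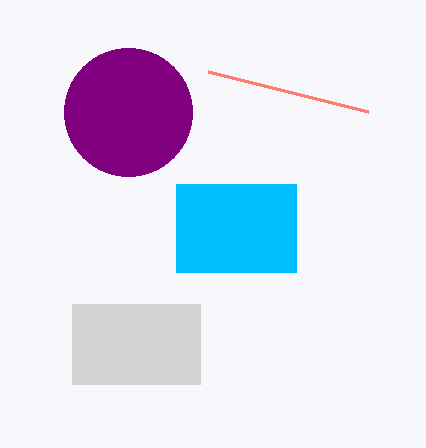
x1_1 = 208; y1_1 = 72; x0_2 = 176; y0_2 = 184; x1_2 = 296; y1_2 = 272; cx_3 = 128; cy_3 = 112; r_3 = 64; x0_4 = 72; y0_4 = 304; x1_4 = 200; y1_4 = 384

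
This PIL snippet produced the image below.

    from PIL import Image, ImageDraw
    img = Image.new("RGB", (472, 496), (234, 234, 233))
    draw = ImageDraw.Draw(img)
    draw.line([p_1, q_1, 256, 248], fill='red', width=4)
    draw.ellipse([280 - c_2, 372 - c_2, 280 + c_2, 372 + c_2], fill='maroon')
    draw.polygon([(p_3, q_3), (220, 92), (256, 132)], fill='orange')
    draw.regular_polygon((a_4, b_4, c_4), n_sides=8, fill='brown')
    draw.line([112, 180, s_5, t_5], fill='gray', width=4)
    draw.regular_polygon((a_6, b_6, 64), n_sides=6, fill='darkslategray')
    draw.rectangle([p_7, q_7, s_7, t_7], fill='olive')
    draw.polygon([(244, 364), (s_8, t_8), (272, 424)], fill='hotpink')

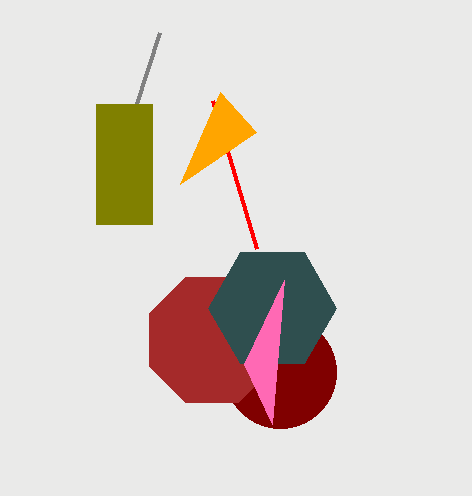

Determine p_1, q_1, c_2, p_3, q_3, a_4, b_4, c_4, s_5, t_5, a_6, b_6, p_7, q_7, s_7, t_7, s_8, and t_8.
p_1 = 212; q_1 = 100; c_2 = 56; p_3 = 180; q_3 = 184; a_4 = 212; b_4 = 340; c_4 = 68; s_5 = 160; t_5 = 32; a_6 = 272; b_6 = 308; p_7 = 96; q_7 = 104; s_7 = 152; t_7 = 224; s_8 = 284; t_8 = 280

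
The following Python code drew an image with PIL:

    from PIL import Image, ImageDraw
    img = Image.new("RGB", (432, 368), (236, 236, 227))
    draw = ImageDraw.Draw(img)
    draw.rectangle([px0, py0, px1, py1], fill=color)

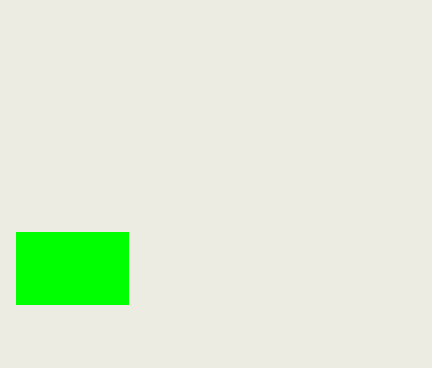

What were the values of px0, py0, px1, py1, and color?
px0 = 16; py0 = 232; px1 = 128; py1 = 304; color = 'lime'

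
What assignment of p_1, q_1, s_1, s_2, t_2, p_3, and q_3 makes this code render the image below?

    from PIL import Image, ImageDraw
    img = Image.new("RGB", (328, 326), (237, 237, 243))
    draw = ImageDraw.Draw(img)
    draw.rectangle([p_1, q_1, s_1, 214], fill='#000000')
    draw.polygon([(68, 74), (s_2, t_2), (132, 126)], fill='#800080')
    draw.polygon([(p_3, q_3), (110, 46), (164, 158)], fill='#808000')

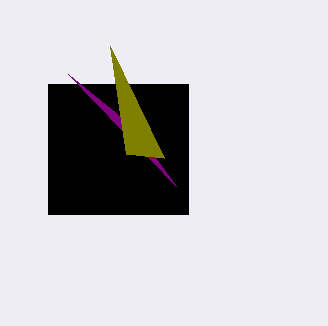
p_1 = 48
q_1 = 84
s_1 = 188
s_2 = 176
t_2 = 186
p_3 = 126
q_3 = 154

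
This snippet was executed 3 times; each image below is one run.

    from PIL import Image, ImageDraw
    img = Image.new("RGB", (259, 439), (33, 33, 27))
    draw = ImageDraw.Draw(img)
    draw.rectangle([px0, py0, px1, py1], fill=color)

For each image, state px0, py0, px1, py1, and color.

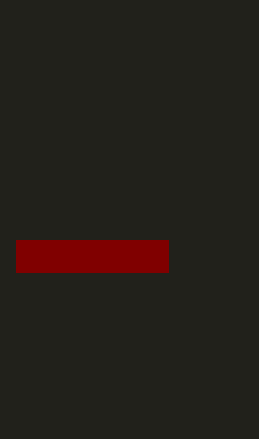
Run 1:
px0 = 16; py0 = 240; px1 = 168; py1 = 272; color = 'maroon'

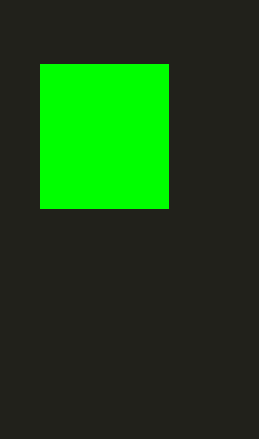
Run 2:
px0 = 40; py0 = 64; px1 = 168; py1 = 208; color = 'lime'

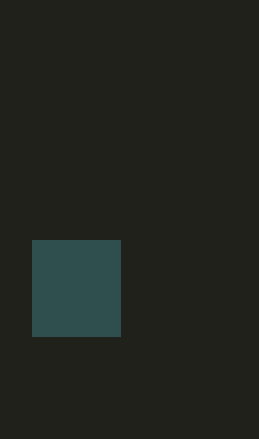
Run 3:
px0 = 32; py0 = 240; px1 = 120; py1 = 336; color = 'darkslategray'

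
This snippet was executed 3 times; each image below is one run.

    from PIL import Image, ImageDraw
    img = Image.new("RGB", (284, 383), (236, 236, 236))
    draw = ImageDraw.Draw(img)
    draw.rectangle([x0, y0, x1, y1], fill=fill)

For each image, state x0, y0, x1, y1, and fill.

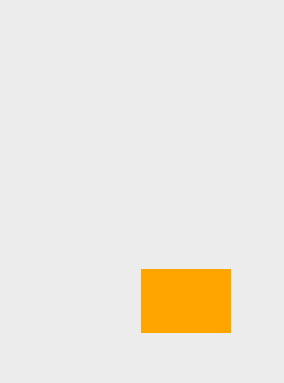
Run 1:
x0 = 141
y0 = 269
x1 = 230
y1 = 332
fill = 'orange'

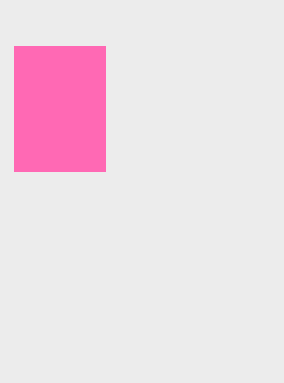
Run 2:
x0 = 14
y0 = 46
x1 = 105
y1 = 171
fill = 'hotpink'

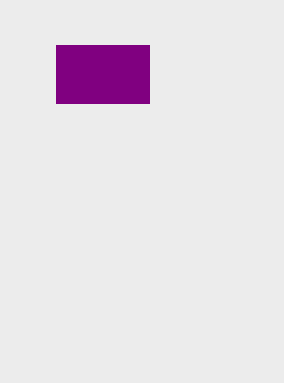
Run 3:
x0 = 56, y0 = 45, x1 = 149, y1 = 103, fill = 'purple'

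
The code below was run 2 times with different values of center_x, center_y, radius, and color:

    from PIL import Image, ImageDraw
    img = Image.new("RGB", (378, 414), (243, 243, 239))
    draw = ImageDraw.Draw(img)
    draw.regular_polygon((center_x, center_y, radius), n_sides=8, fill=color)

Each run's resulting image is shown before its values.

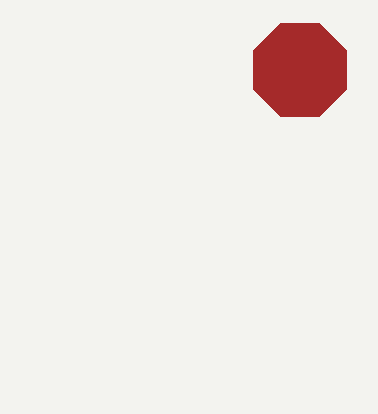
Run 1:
center_x = 300, center_y = 70, radius = 50, color = 'brown'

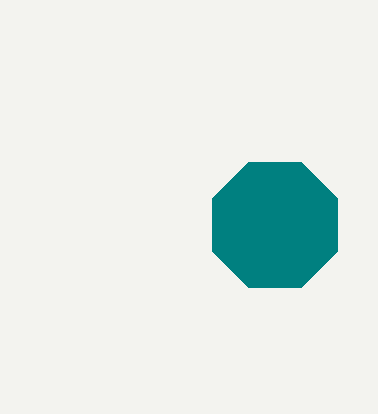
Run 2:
center_x = 275, center_y = 225, radius = 68, color = 'teal'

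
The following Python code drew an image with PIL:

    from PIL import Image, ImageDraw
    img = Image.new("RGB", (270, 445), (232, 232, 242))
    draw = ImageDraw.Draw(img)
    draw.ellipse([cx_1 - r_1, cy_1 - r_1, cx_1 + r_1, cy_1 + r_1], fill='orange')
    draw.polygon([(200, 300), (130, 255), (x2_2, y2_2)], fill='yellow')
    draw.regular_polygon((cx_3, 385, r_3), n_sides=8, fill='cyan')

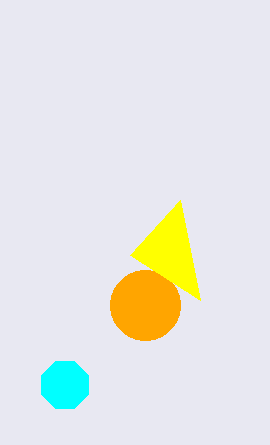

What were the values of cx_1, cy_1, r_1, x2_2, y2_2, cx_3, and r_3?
cx_1 = 145
cy_1 = 305
r_1 = 35
x2_2 = 180
y2_2 = 200
cx_3 = 65
r_3 = 25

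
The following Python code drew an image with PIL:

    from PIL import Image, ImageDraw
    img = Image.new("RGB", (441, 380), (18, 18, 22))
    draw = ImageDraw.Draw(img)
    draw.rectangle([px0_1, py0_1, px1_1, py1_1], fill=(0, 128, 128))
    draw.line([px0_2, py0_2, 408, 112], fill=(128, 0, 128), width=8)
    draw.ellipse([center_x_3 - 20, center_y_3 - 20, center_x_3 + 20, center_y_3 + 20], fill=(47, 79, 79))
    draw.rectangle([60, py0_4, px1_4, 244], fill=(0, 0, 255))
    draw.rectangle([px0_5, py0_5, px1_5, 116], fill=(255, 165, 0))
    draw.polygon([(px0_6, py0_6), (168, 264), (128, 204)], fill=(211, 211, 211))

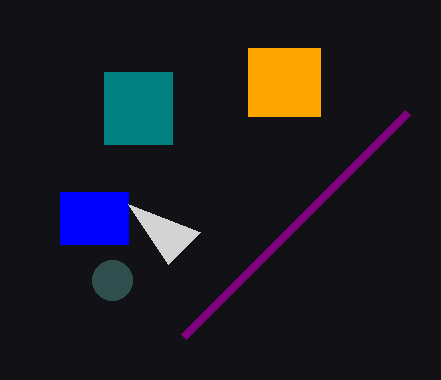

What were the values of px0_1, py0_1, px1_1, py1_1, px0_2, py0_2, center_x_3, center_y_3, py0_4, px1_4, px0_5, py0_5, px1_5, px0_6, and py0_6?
px0_1 = 104
py0_1 = 72
px1_1 = 172
py1_1 = 144
px0_2 = 184
py0_2 = 336
center_x_3 = 112
center_y_3 = 280
py0_4 = 192
px1_4 = 128
px0_5 = 248
py0_5 = 48
px1_5 = 320
px0_6 = 200
py0_6 = 232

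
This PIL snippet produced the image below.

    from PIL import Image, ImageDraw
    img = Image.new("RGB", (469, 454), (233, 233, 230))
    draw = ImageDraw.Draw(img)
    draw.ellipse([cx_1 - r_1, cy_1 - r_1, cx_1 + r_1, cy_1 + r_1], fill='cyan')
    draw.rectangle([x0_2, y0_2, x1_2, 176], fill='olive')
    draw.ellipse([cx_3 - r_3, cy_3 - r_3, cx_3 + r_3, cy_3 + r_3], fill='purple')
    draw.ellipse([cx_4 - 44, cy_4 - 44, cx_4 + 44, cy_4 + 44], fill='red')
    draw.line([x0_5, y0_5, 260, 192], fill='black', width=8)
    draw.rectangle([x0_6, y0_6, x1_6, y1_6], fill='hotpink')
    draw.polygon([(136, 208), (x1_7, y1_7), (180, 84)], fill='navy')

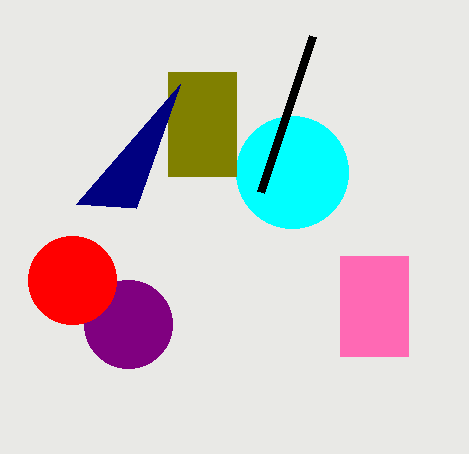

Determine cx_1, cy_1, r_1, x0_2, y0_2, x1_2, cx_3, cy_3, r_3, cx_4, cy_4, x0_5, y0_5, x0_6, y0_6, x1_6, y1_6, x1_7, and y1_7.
cx_1 = 292
cy_1 = 172
r_1 = 56
x0_2 = 168
y0_2 = 72
x1_2 = 236
cx_3 = 128
cy_3 = 324
r_3 = 44
cx_4 = 72
cy_4 = 280
x0_5 = 312
y0_5 = 36
x0_6 = 340
y0_6 = 256
x1_6 = 408
y1_6 = 356
x1_7 = 76
y1_7 = 204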